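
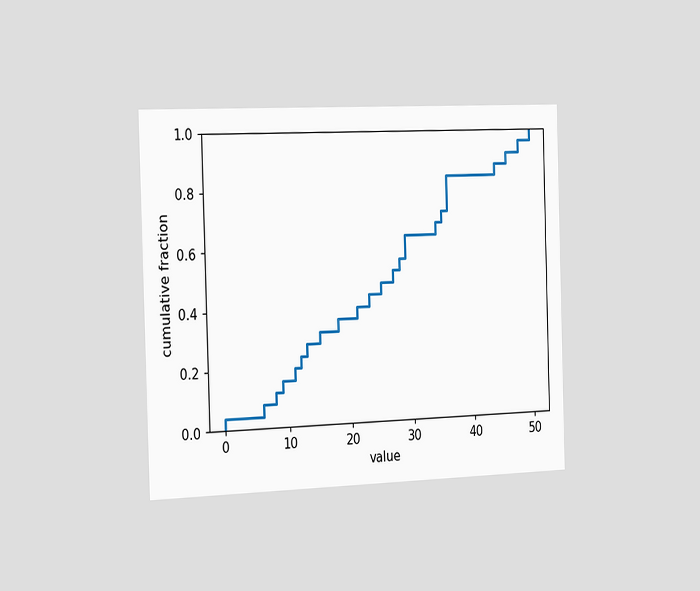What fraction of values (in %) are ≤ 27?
The chart is viewed slightly from the left. At x=27 the ECDF step is at 52%.

52%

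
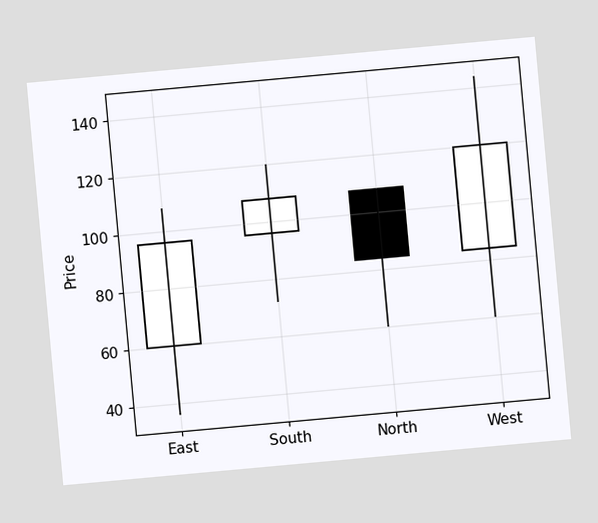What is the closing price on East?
96

The chart is tilted about 5° counter-clockwise. The East candle closes at 96.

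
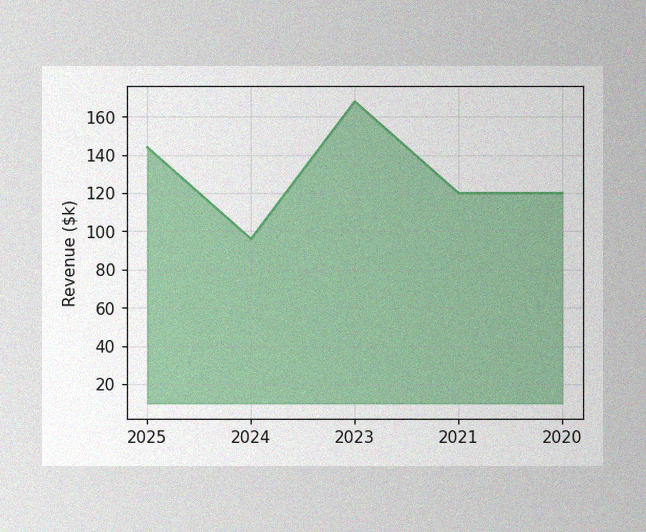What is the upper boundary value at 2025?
The image has some photo noise and uneven lighting. At 2025 the upper boundary is at $144k.

$144k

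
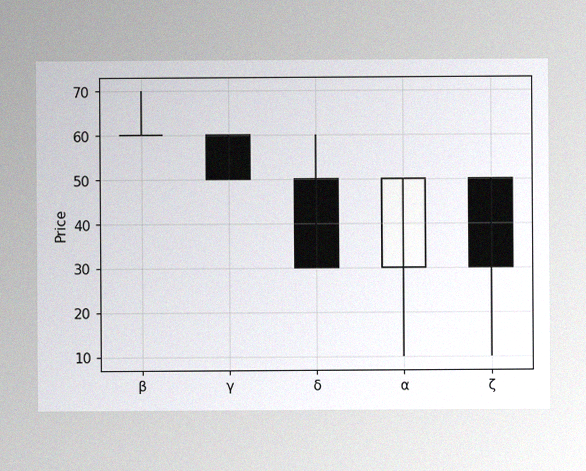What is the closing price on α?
The image has some photo noise and uneven lighting. The α candle closes at 50.

50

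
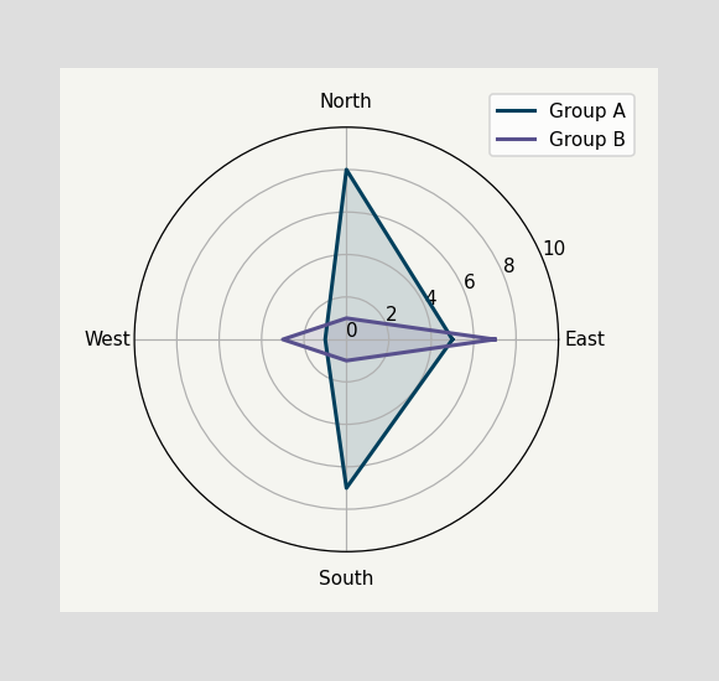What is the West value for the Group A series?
On the West axis, Group A reaches 1.

1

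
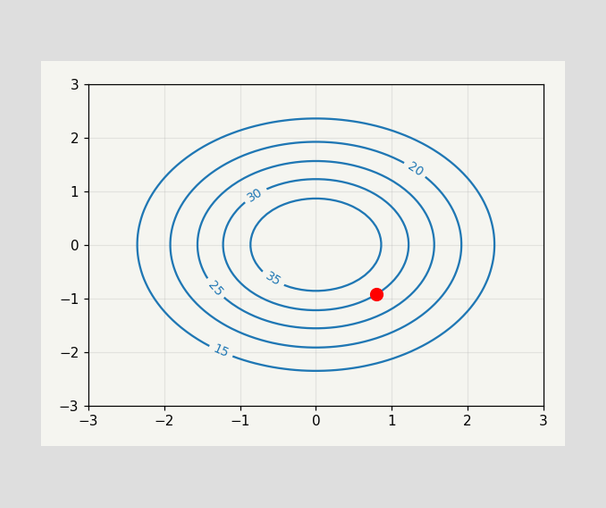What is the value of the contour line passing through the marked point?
The marked point sits on the contour labelled 30.

30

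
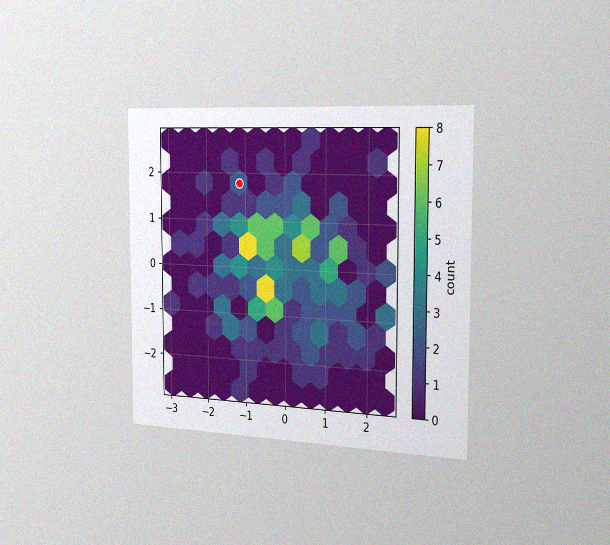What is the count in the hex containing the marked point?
The chart is viewed slightly from the right, with some photo noise. The marked hex reads 2 on the colorbar.

2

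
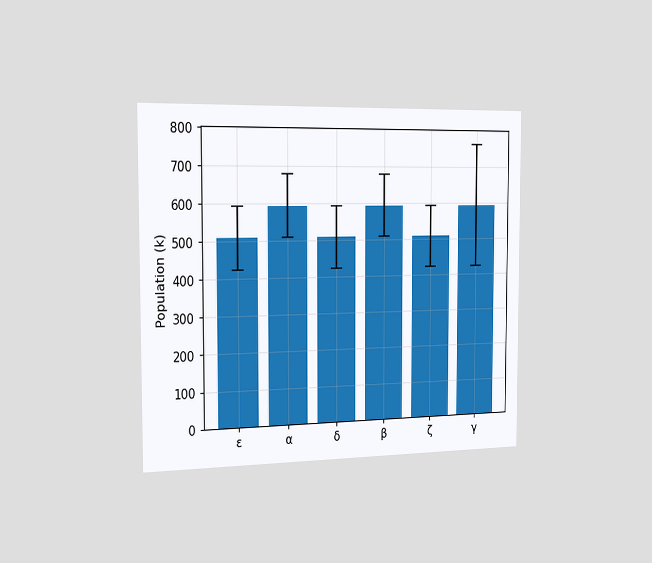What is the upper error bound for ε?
The chart is viewed slightly from the left. The ε bar's upper whisker reaches 595k.

595k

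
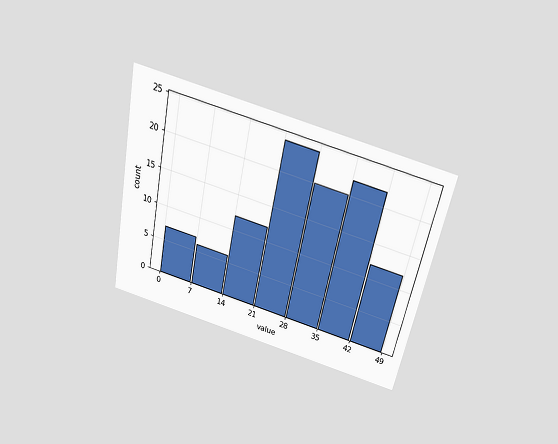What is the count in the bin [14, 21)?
The chart is tilted about 12° clockwise and viewed slightly from above. The [14, 21) bin has height 12.

12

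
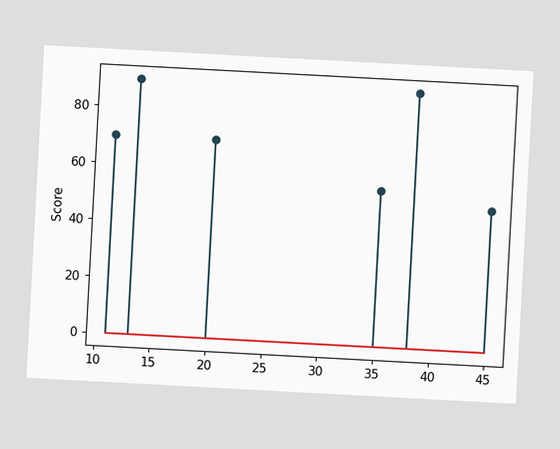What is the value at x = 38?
90

The chart is tilted about 3° clockwise. The stem at x=38 reaches 90.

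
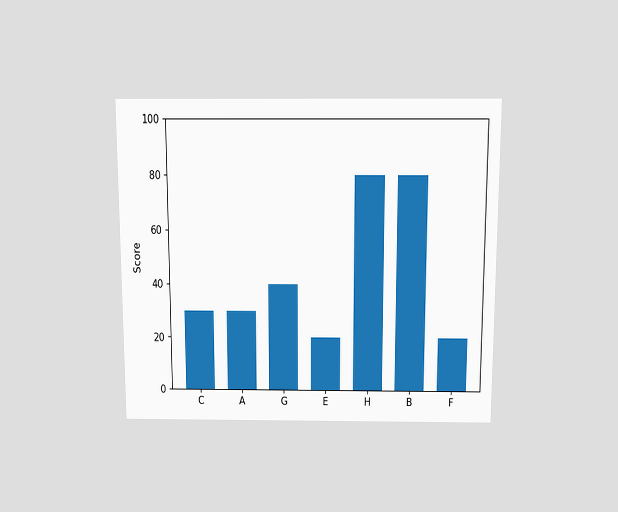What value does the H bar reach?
80

The chart is viewed slightly from above. Reading along the chart's y-axis, the H bar reaches 80.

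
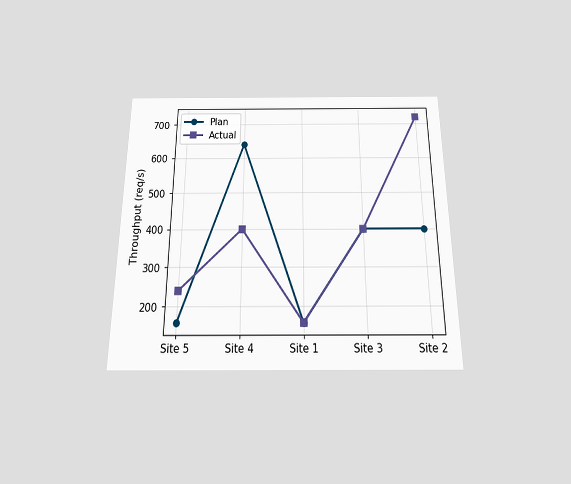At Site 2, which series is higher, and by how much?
Actual, by 320req/s

The chart is viewed slightly from below. At Site 2, Actual sits above the other line by 320req/s.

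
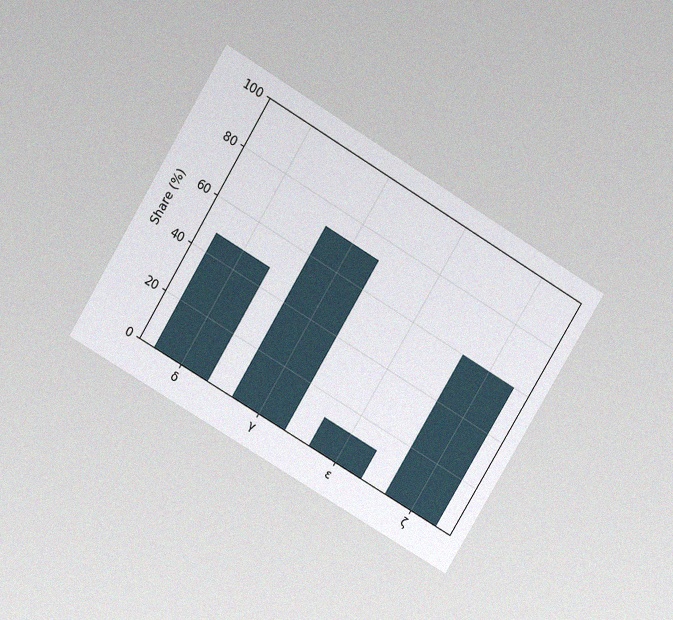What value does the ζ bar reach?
60%

The chart is tilted about 31° clockwise and viewed at a slight angle, with some photo noise. Reading along the chart's y-axis, the ζ bar reaches 60%.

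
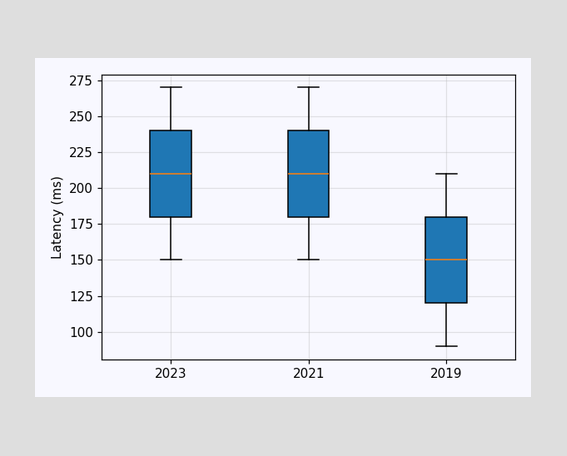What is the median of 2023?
The median line in the 2023 box sits at 210ms.

210ms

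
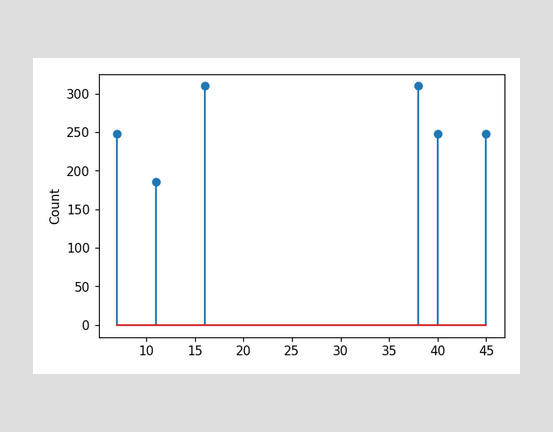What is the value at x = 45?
The stem at x=45 reaches 248.

248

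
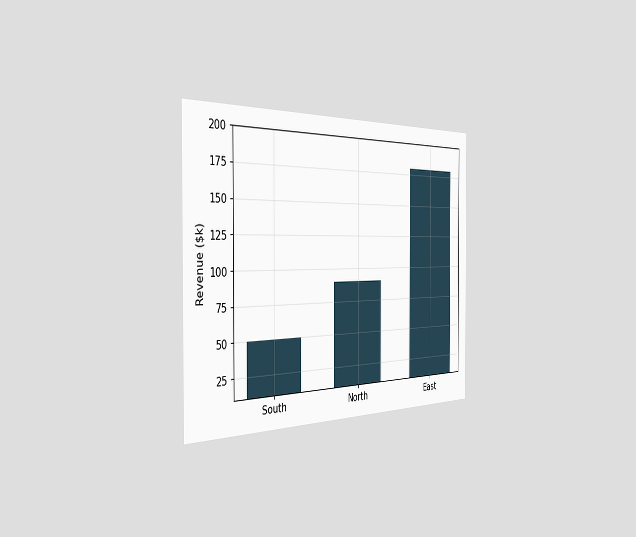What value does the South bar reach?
The chart is viewed slightly from the left. Reading along the chart's y-axis, the South bar reaches $50k.

$50k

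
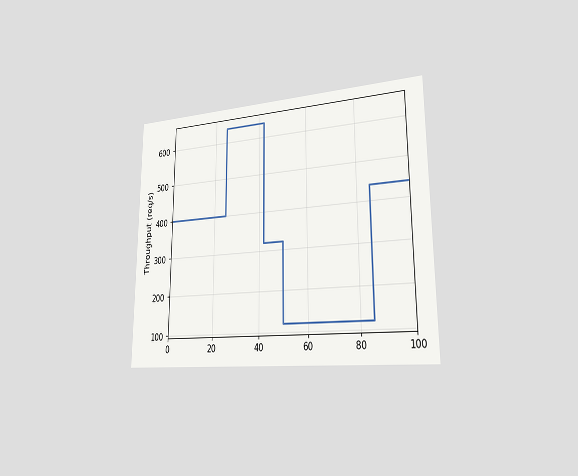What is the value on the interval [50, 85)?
120req/s

The chart is viewed slightly from the right. On [50, 85) the step sits at 120req/s.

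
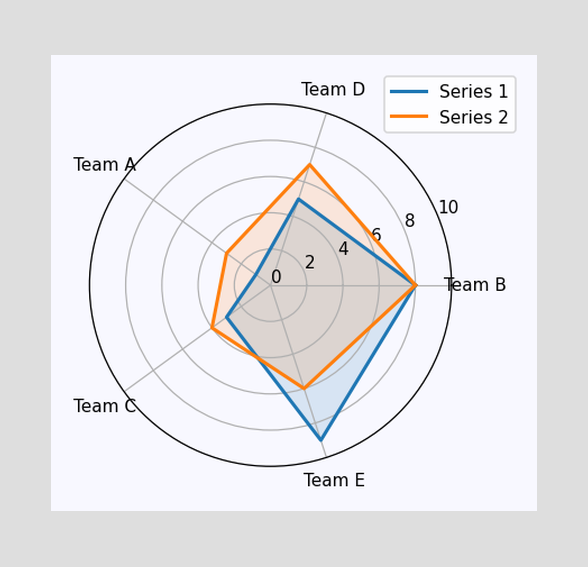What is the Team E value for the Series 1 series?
9

On the Team E axis, Series 1 reaches 9.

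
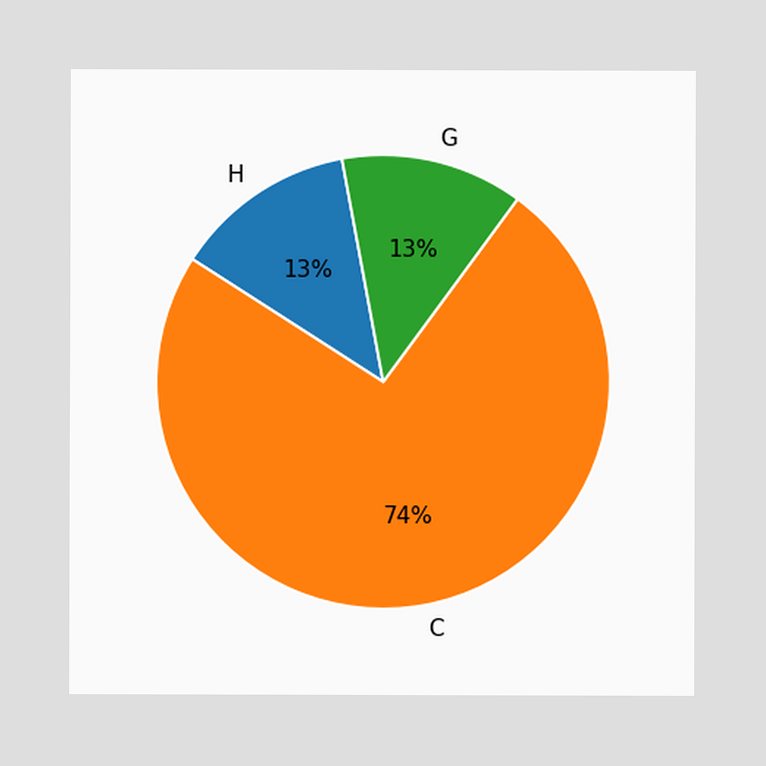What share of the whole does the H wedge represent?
The H slice takes up 13% of the pie.

13%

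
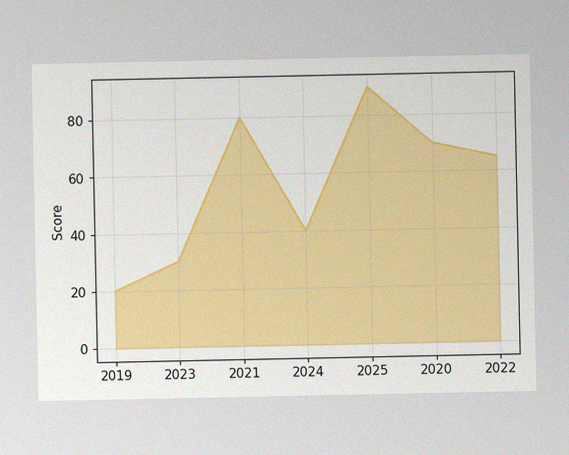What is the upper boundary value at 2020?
70

The image has some photo noise and uneven lighting. At 2020 the upper boundary is at 70.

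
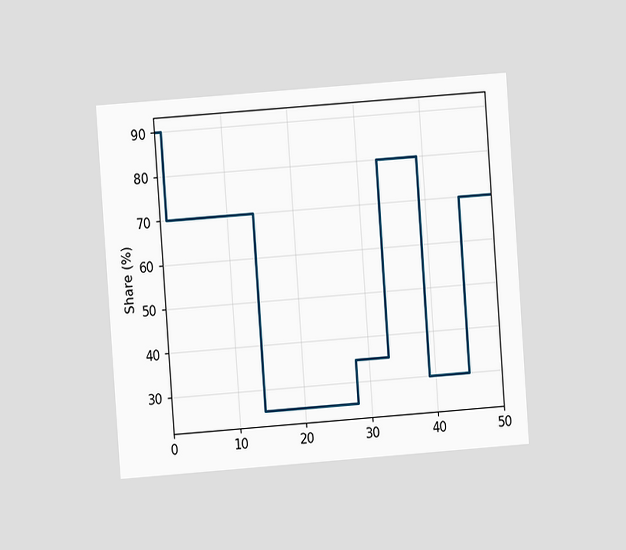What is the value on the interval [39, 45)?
The chart is tilted about 4° counter-clockwise and viewed at a slight angle. On [39, 45) the step sits at 30%.

30%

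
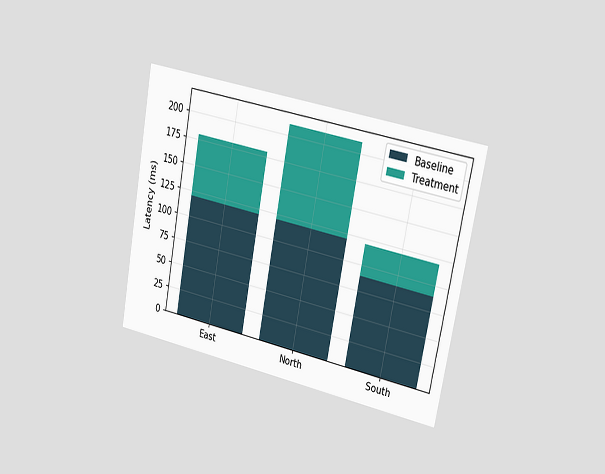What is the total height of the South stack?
The chart is tilted about 11° clockwise and viewed slightly from the right. The South stack's top reaches 120ms on the y-axis.

120ms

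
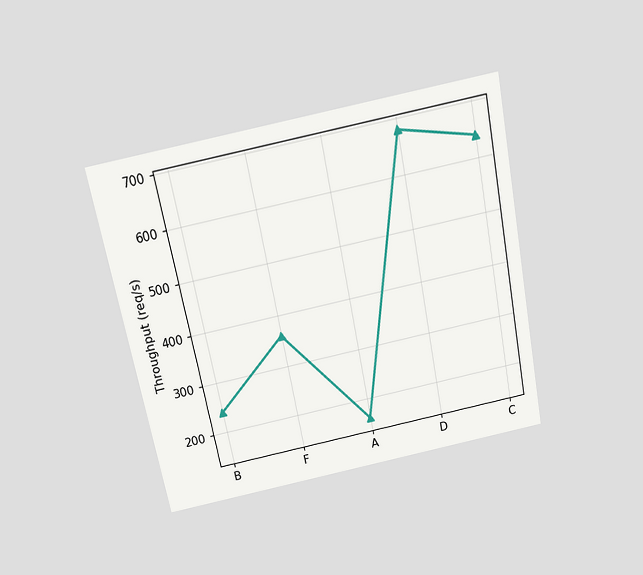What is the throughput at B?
The chart is tilted about 11° counter-clockwise and viewed slightly from above. At B, the line is at 240req/s.

240req/s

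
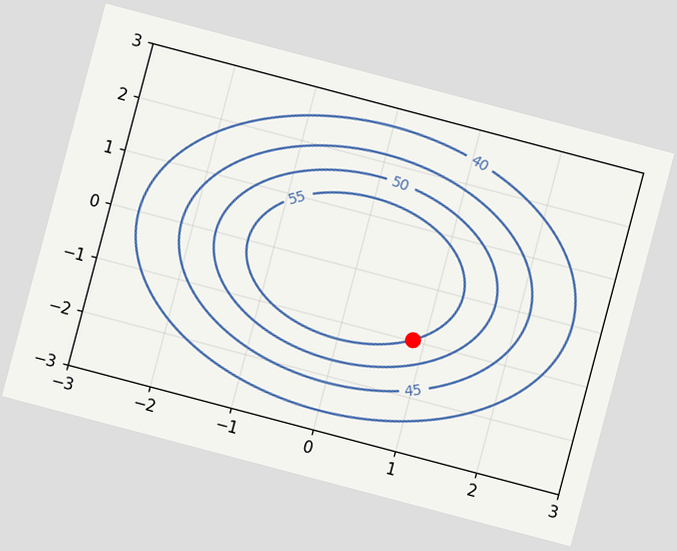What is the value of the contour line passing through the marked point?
55

The chart is tilted about 15° clockwise. The marked point sits on the contour labelled 55.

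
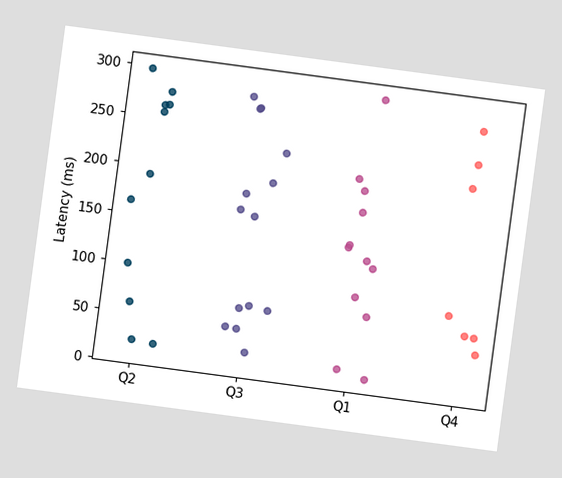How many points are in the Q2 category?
11

The chart is tilted about 8° clockwise. Counting the markers in the Q2 column gives 11.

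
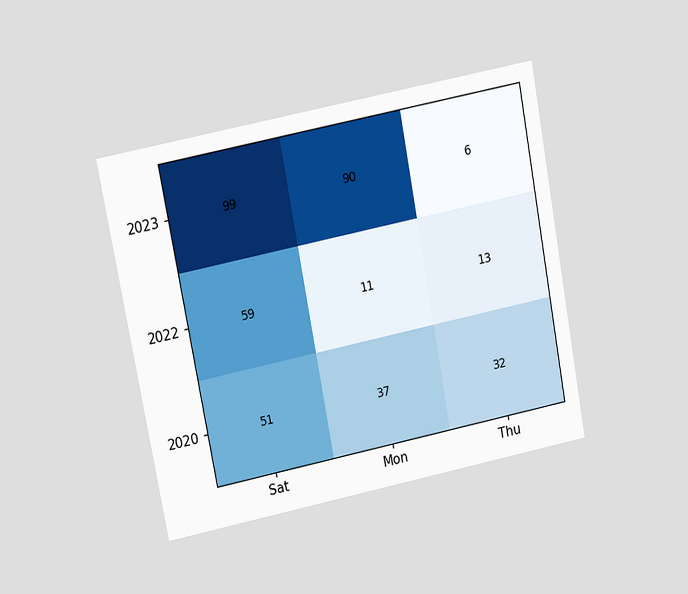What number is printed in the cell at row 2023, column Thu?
6

The chart is tilted about 11° counter-clockwise and viewed at a slight angle. The (2023, Thu) cell reads 6.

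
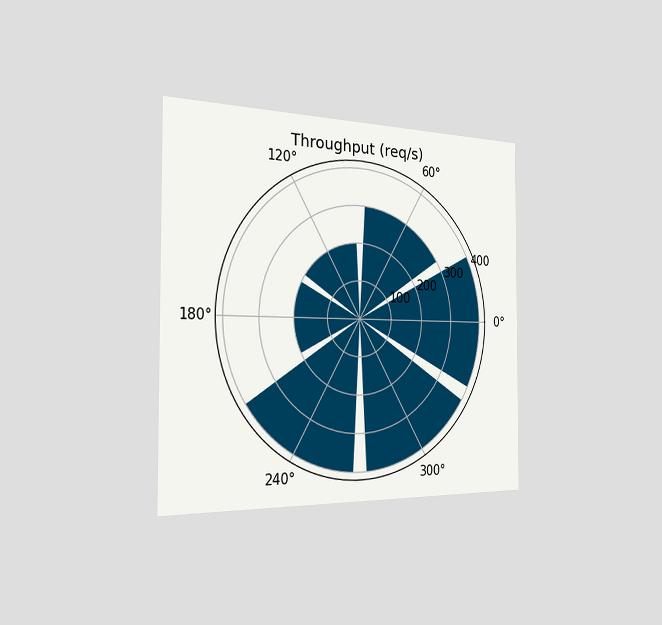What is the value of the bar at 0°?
400req/s

The chart is viewed slightly from the left. The bar at 0° reaches 400req/s on the radial axis.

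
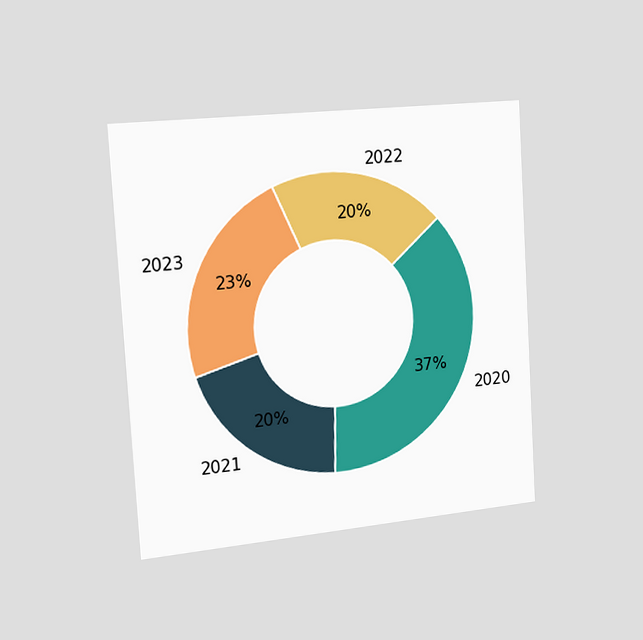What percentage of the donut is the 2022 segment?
The chart is tilted about 3° counter-clockwise and viewed slightly from the left. The 2022 segment takes up 20% of the ring.

20%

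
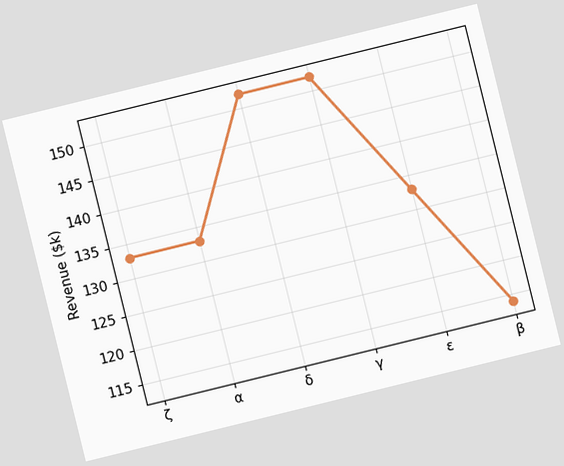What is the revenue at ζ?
$133k

The chart is tilted about 14° counter-clockwise. At ζ, the line is at $133k.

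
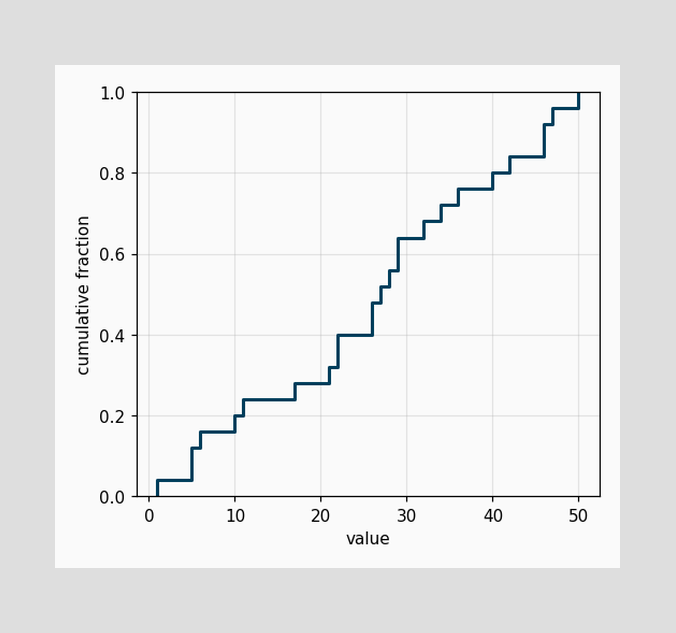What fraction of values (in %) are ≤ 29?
64%

At x=29 the ECDF step is at 64%.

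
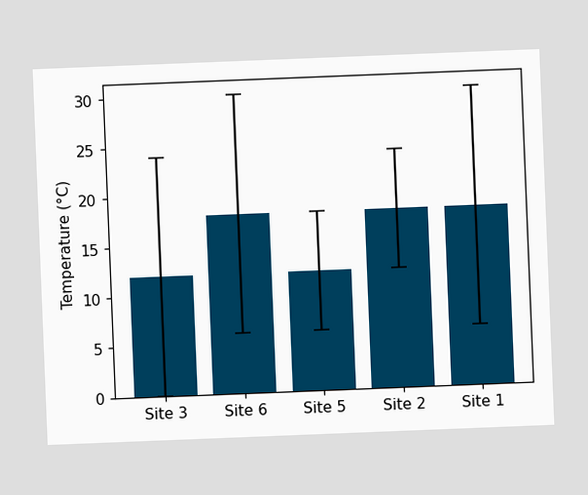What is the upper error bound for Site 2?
The chart is tilted about 2° counter-clockwise. The Site 2 bar's upper whisker reaches 24°C.

24°C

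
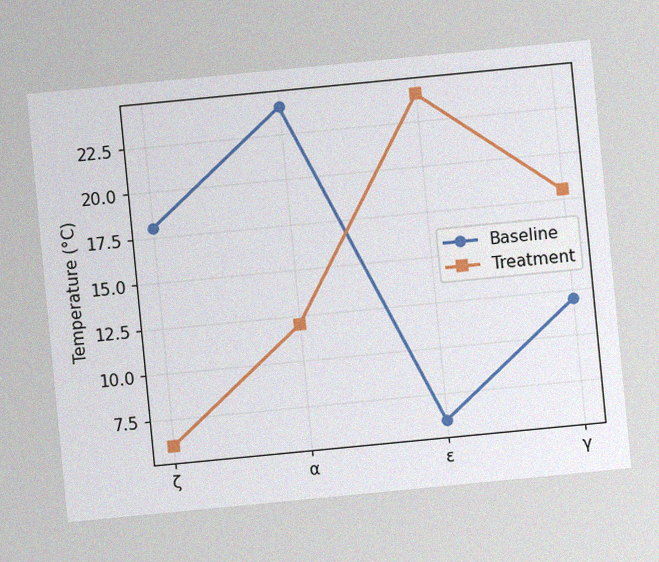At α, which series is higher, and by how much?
Baseline, by 12°C

The chart is tilted about 6° counter-clockwise, with some photo noise. At α, Baseline sits above the other line by 12°C.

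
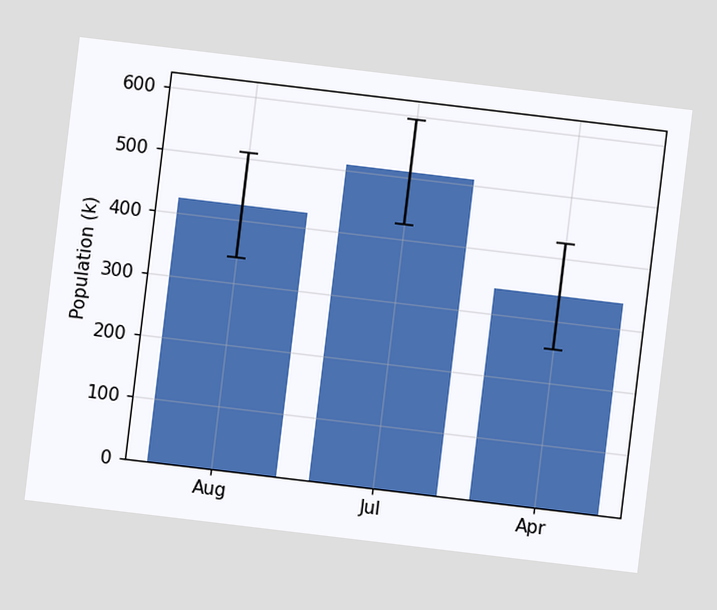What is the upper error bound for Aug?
The chart is tilted about 7° clockwise. The Aug bar's upper whisker reaches 510k.

510k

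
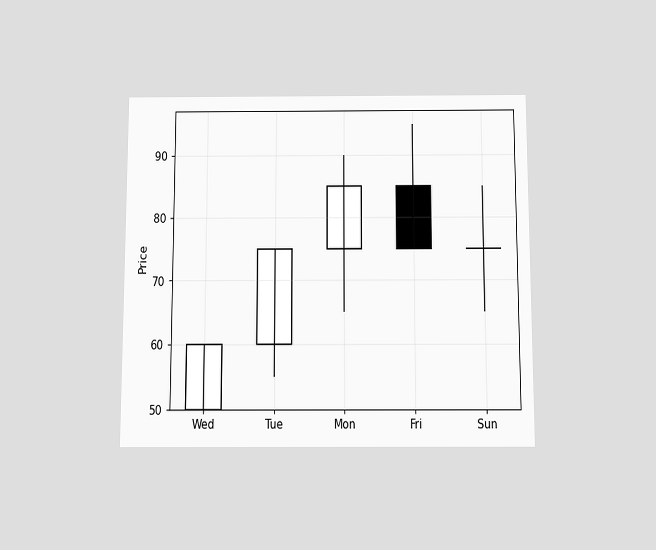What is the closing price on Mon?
85

The chart is viewed slightly from below. The Mon candle closes at 85.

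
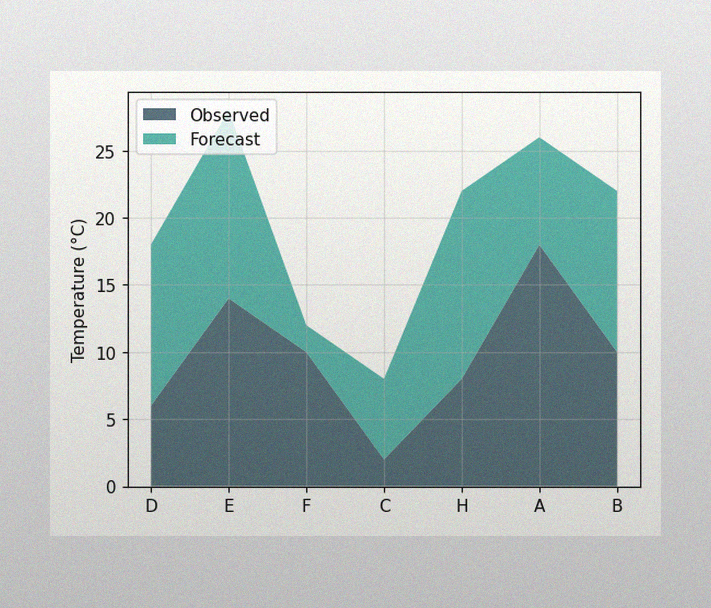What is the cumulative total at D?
18°C

The image has some photo noise and uneven lighting. The stacked total at D reaches 18°C.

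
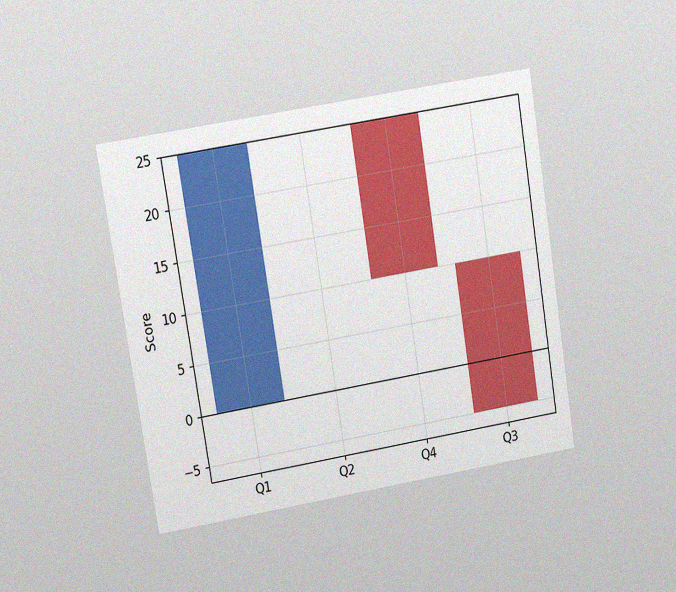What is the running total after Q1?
The chart is tilted about 9° counter-clockwise and viewed at a slight angle, with some photo noise. After Q1 the running total reaches 25.

25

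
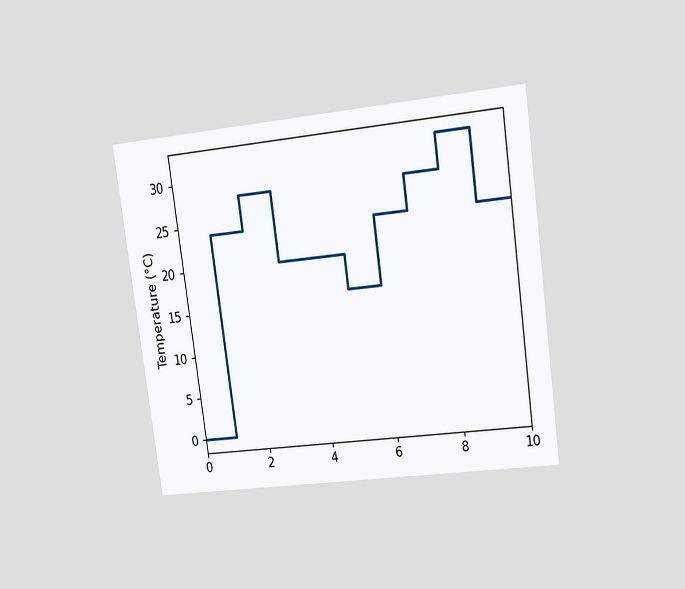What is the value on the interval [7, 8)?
The chart is tilted about 8° counter-clockwise and viewed at a slight angle. On [7, 8) the step sits at 28°C.

28°C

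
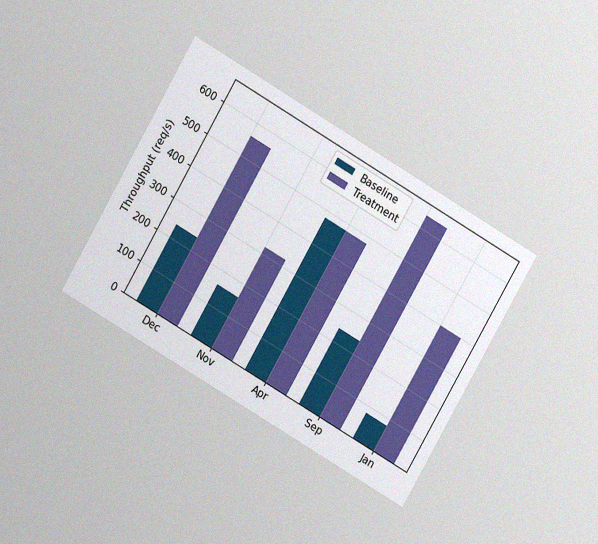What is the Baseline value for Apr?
480req/s

The chart is tilted about 30° clockwise and viewed at a slight angle, with some photo noise. The Baseline bar at Apr reaches 480req/s on the y-axis.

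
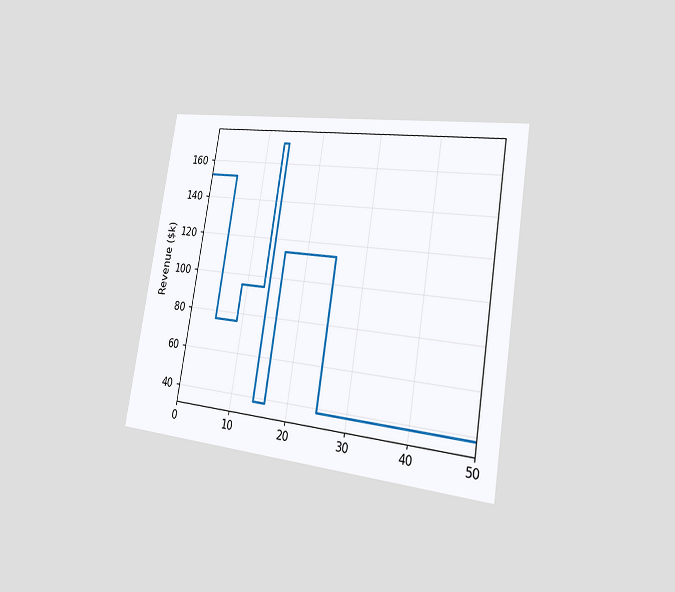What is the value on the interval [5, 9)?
The chart is tilted about 9° clockwise and viewed slightly from the right. On [5, 9) the step sits at $76k.

$76k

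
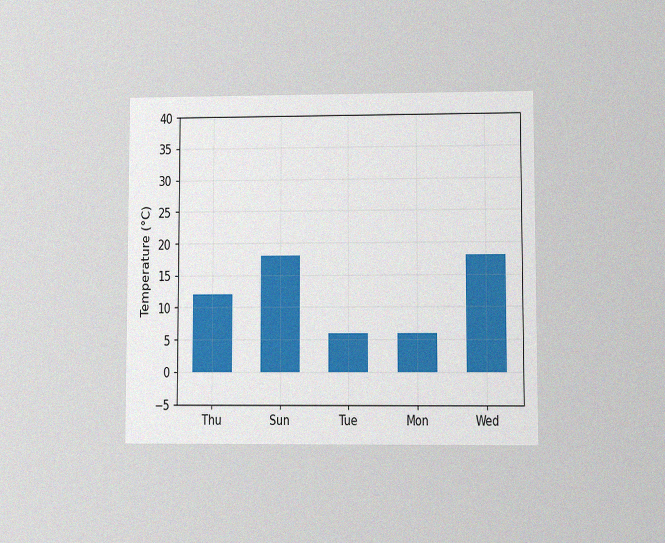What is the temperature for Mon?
6°C

The chart is viewed at a slight angle, with some photo noise. Reading along the chart's y-axis, the Mon bar reaches 6°C.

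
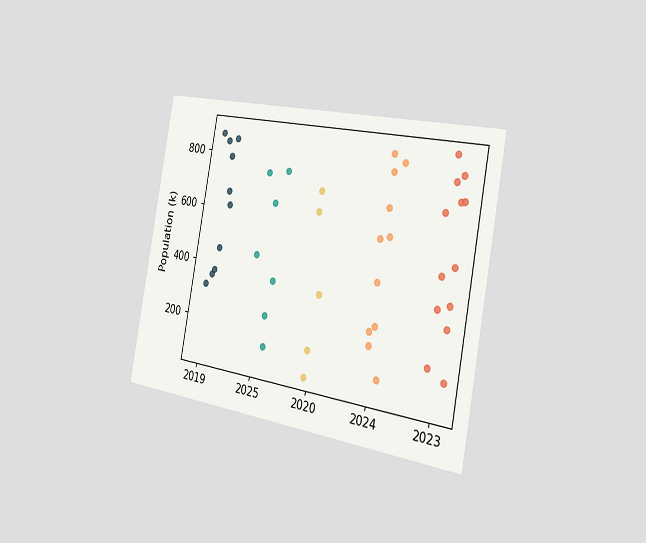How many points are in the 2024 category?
The chart is tilted about 10° clockwise and viewed slightly from the right. Counting the markers in the 2024 column gives 11.

11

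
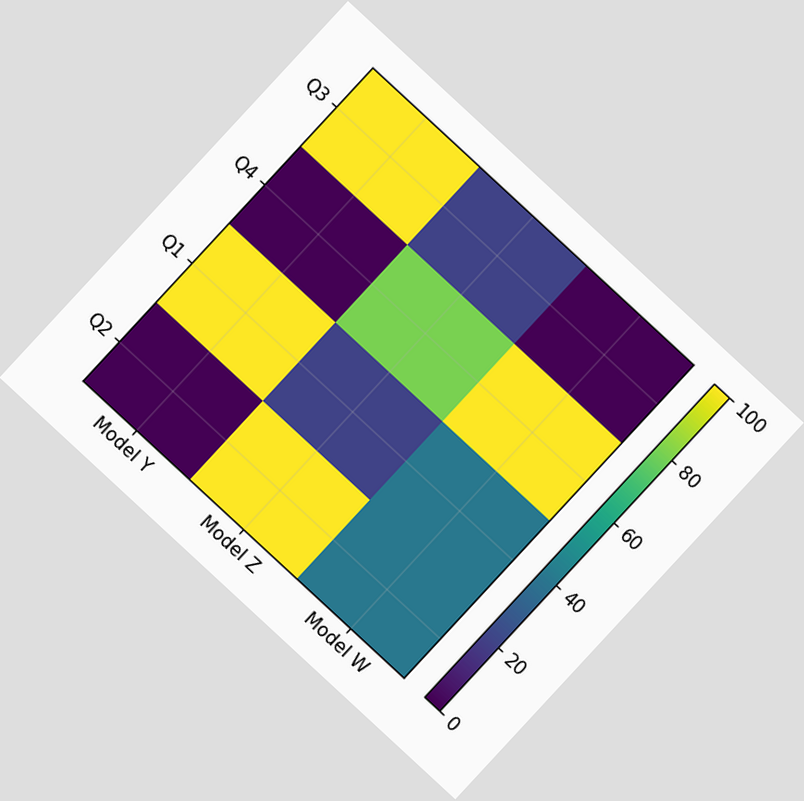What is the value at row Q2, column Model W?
40

The chart is tilted about 43° clockwise. Matching cell (Q2, Model W) against the colorbar gives 40.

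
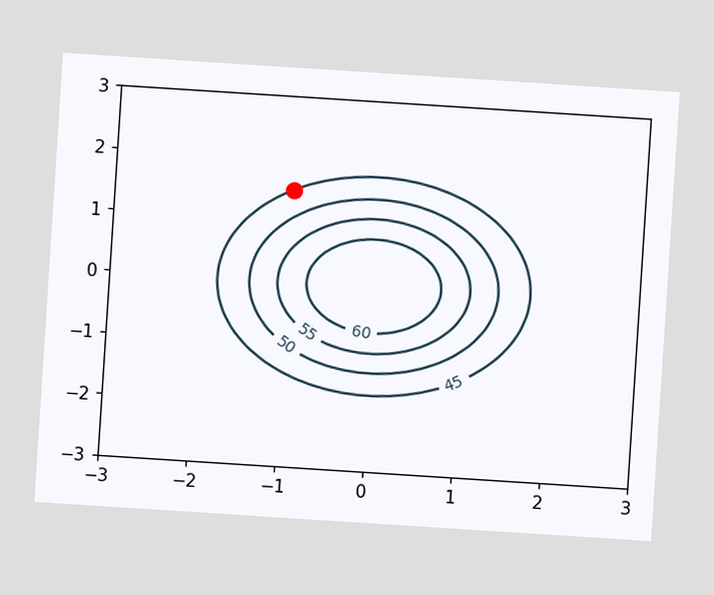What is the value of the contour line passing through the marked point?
45

The chart is tilted about 4° clockwise. The marked point sits on the contour labelled 45.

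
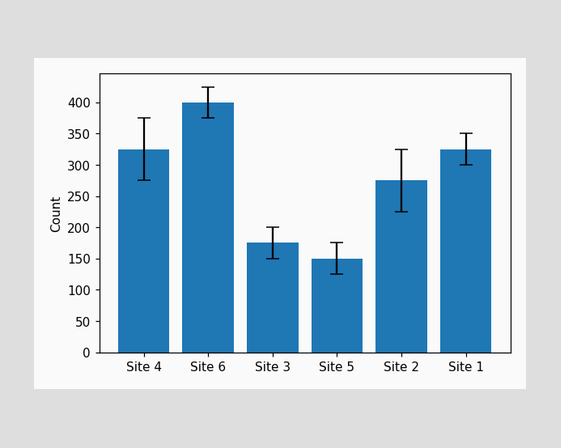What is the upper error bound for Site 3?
The Site 3 bar's upper whisker reaches 200.

200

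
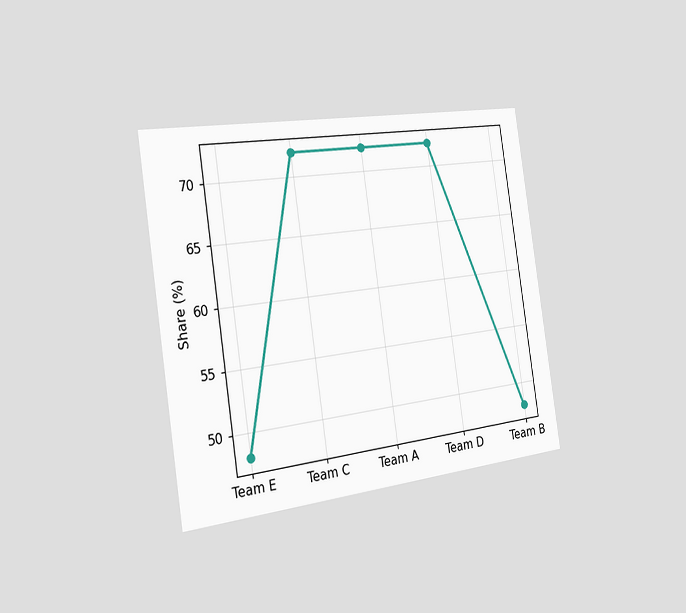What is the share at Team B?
48%

The chart is tilted about 8° counter-clockwise and viewed slightly from the left. At Team B, the line is at 48%.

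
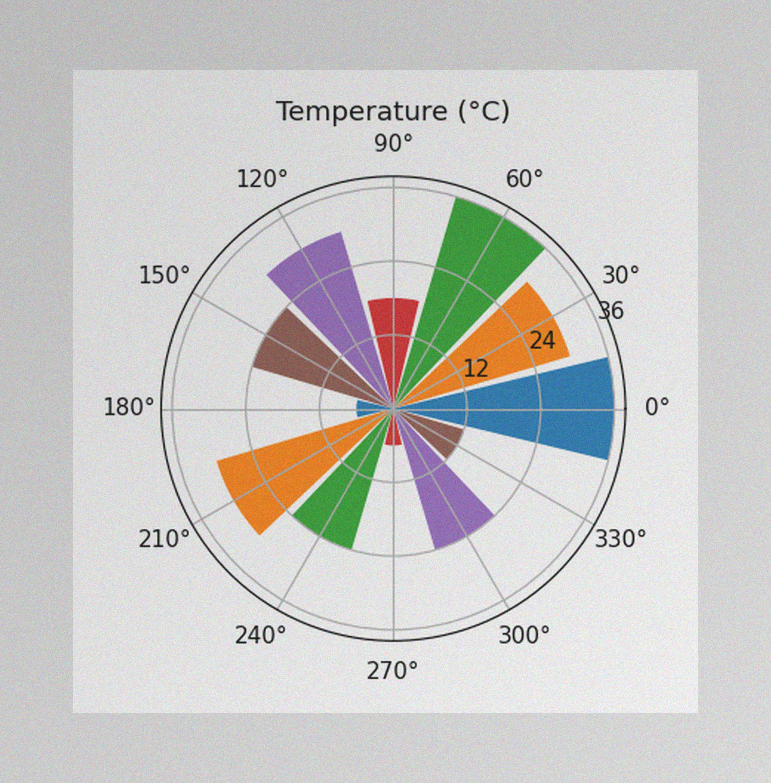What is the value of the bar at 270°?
The image has some photo noise and uneven lighting. The bar at 270° reaches 6°C on the radial axis.

6°C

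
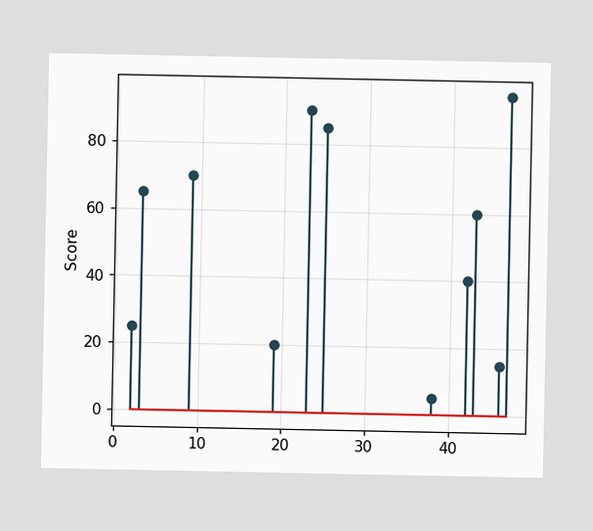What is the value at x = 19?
20

The stem at x=19 reaches 20.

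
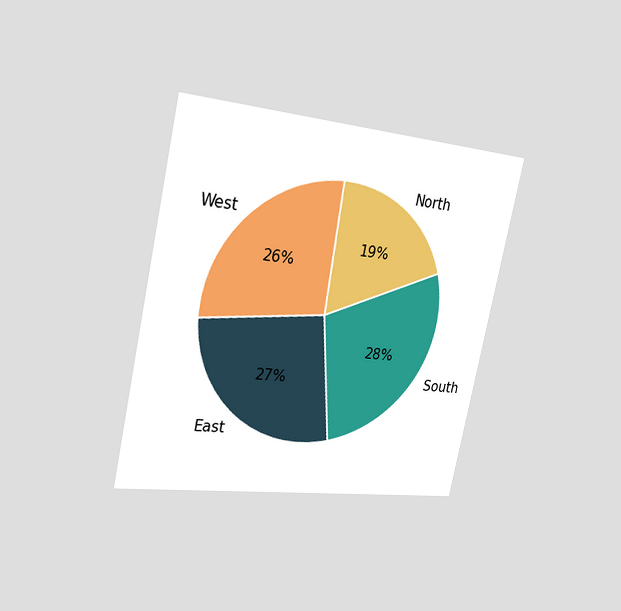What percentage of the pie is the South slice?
28%

The chart is tilted about 12° clockwise and viewed slightly from the left. The South slice takes up 28% of the pie.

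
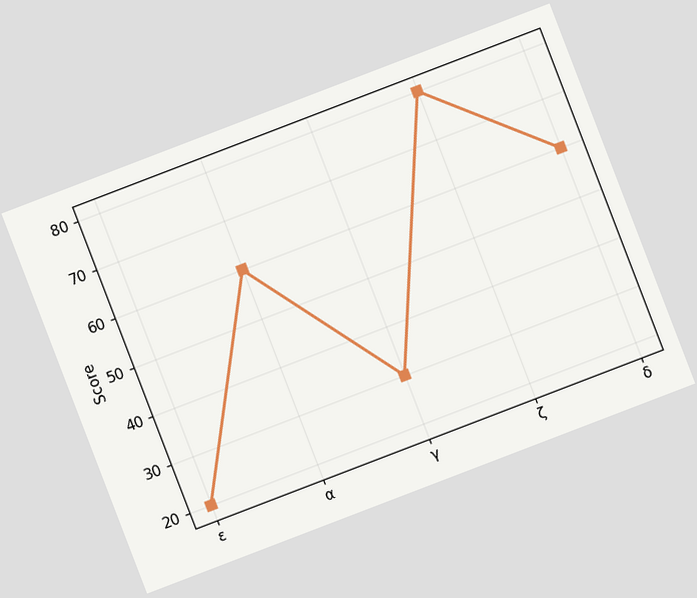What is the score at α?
The chart is tilted about 21° counter-clockwise. At α, the line is at 60.

60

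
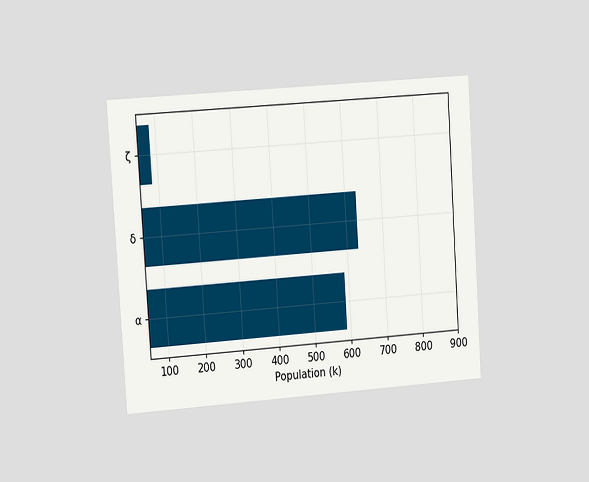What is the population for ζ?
The chart is tilted about 4° counter-clockwise and viewed at a slight angle. Reading along the chart's x-axis, the ζ bar reaches 84k.

84k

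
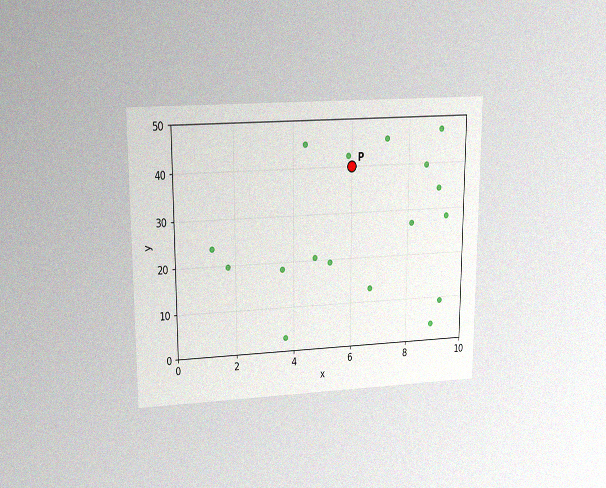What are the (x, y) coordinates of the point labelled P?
(6, 40)

The chart is viewed at a slight angle, with some photo noise. Following the gridlines from P to each axis, P sits at (6, 40).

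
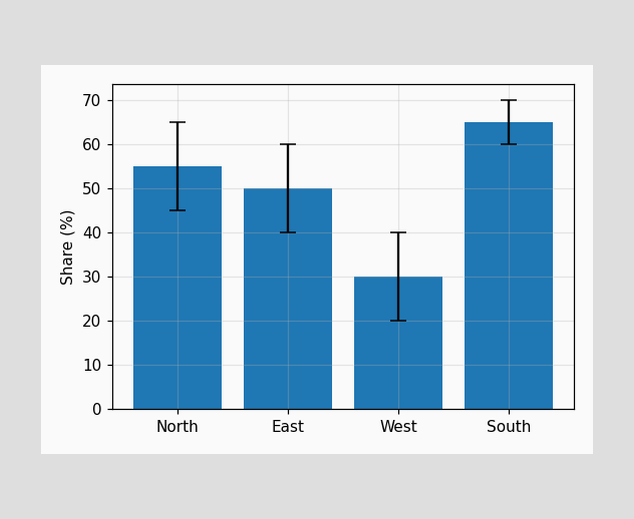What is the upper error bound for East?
The East bar's upper whisker reaches 60%.

60%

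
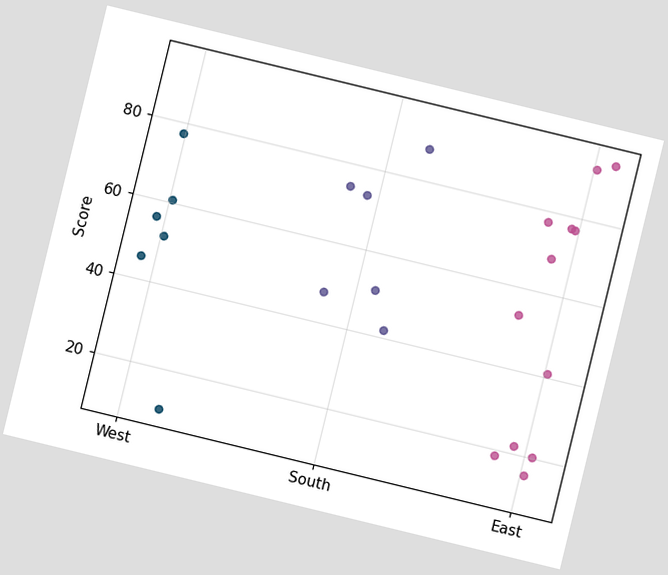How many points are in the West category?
The chart is tilted about 14° clockwise. Counting the markers in the West column gives 6.

6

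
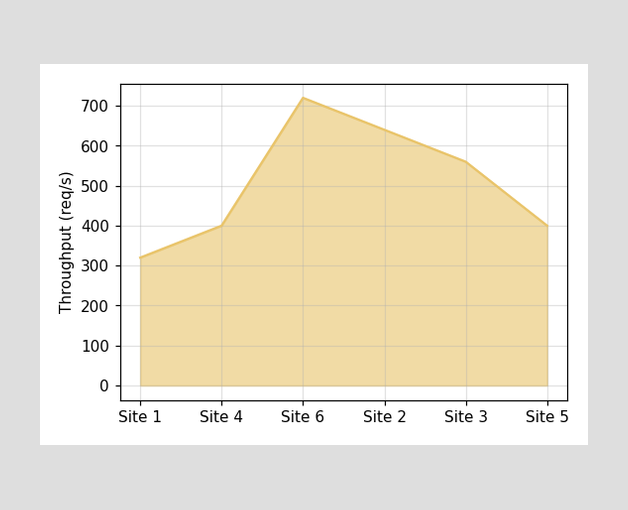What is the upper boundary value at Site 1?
At Site 1 the upper boundary is at 320req/s.

320req/s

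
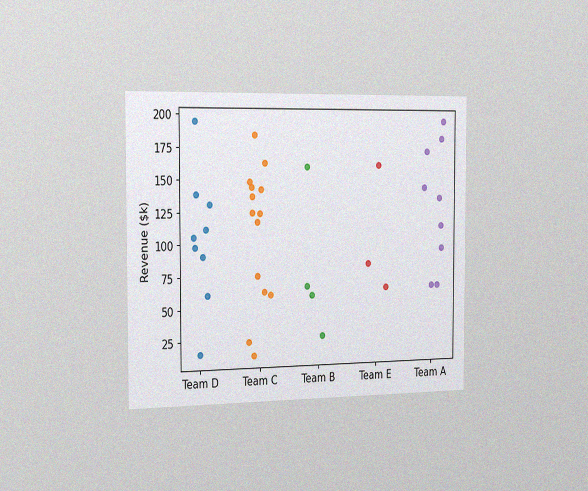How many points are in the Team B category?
The chart is viewed slightly from the left, with some photo noise. Counting the markers in the Team B column gives 4.

4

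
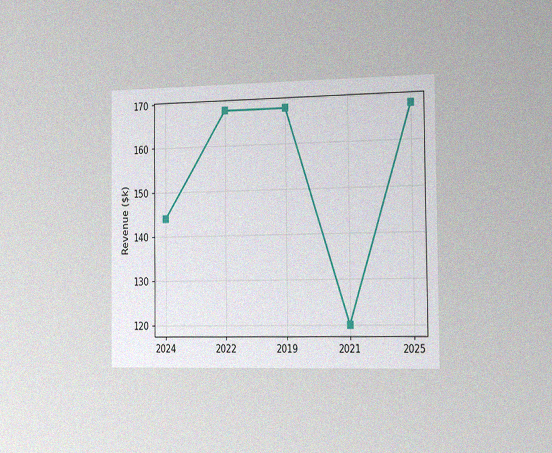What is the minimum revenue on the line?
$120k

The chart is viewed slightly from the right, with some photo noise. The lowest point is at 2021, and reading across to the y-axis gives $120k.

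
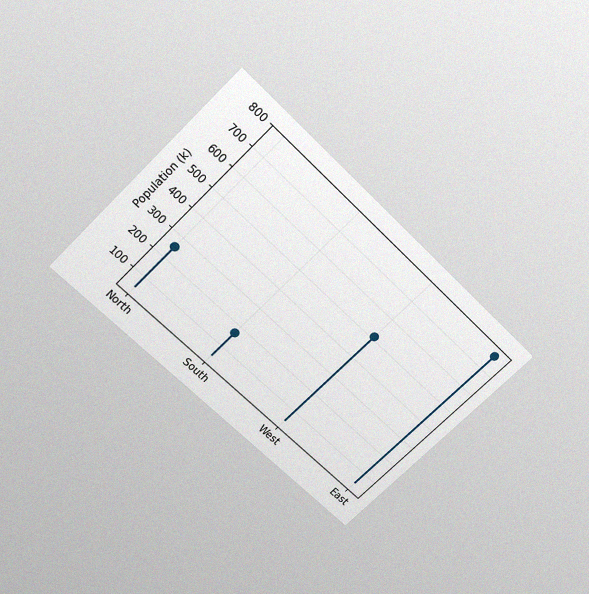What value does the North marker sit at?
255k

The chart is tilted about 45° clockwise and viewed slightly from above, with some photo noise. The North marker sits at 255k.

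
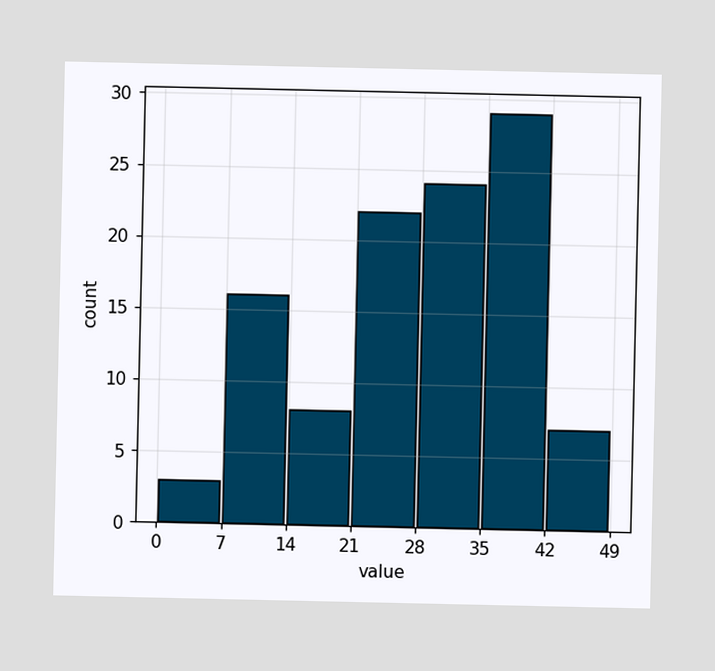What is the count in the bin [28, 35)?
24

The [28, 35) bin has height 24.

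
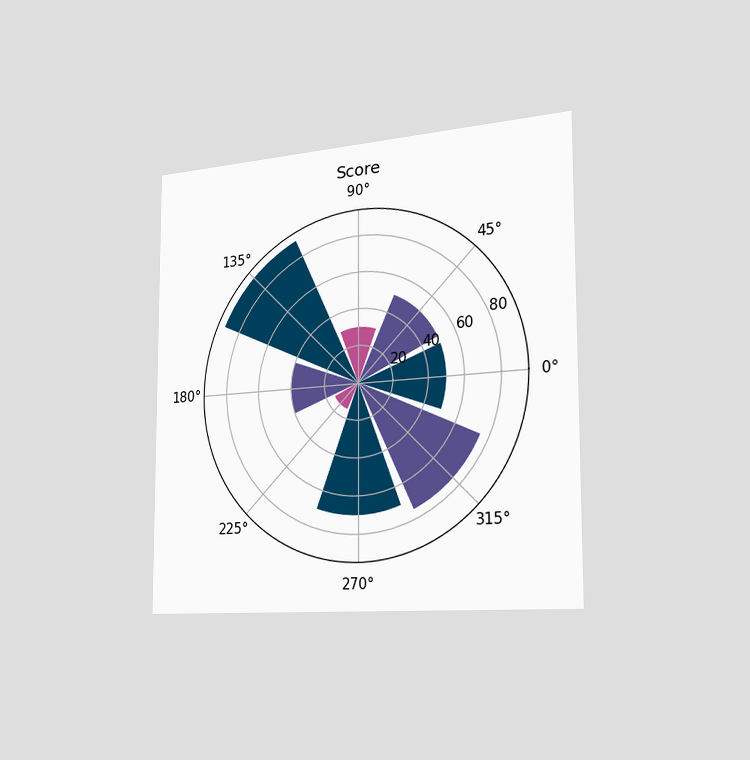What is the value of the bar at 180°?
The chart is viewed slightly from the right. The bar at 180° reaches 40 on the radial axis.

40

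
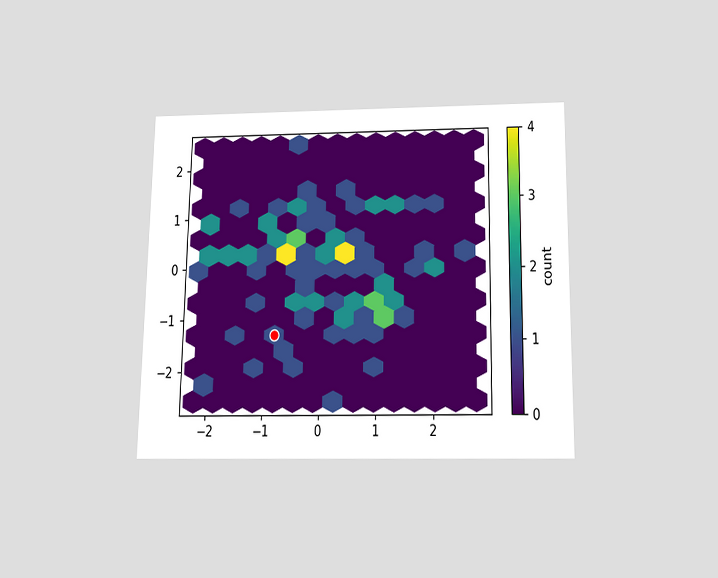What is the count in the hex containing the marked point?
The chart is viewed slightly from below. The marked hex reads 1 on the colorbar.

1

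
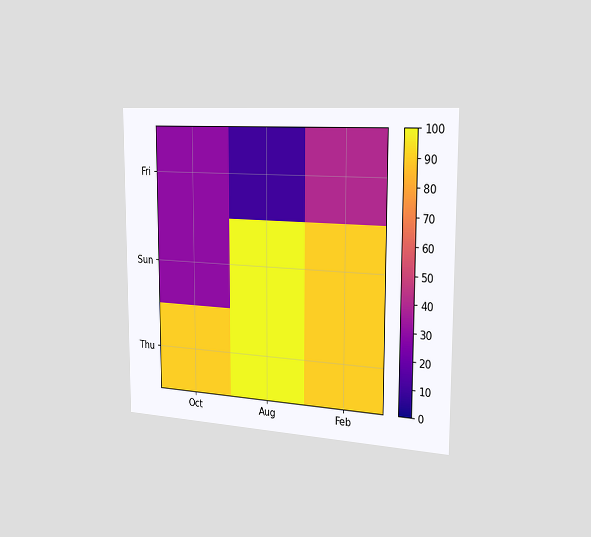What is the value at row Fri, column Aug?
The chart is viewed slightly from the right. Matching cell (Fri, Aug) against the colorbar gives 10.

10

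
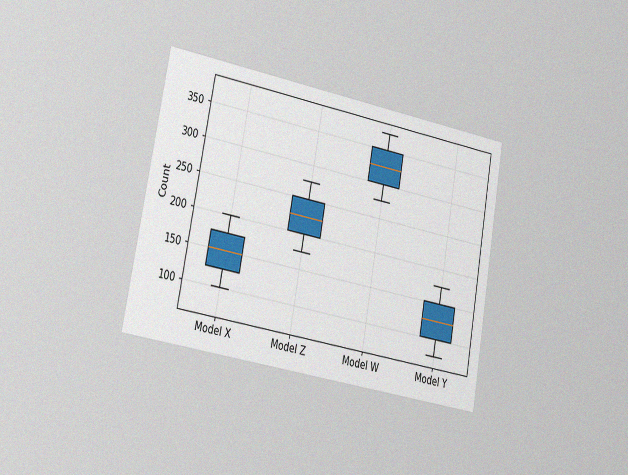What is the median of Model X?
The chart is tilted about 10° clockwise and viewed at a slight angle, with some photo noise. The median line in the Model X box sits at 150.

150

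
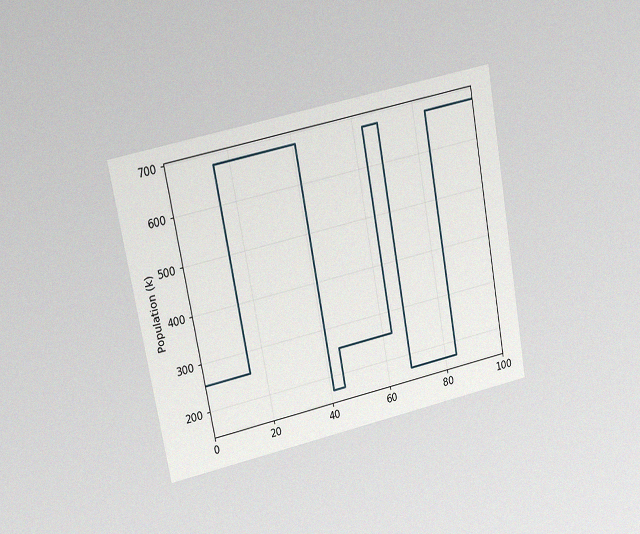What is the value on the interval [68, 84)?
170k

The chart is tilted about 11° counter-clockwise and viewed at a slight angle, with some photo noise. On [68, 84) the step sits at 170k.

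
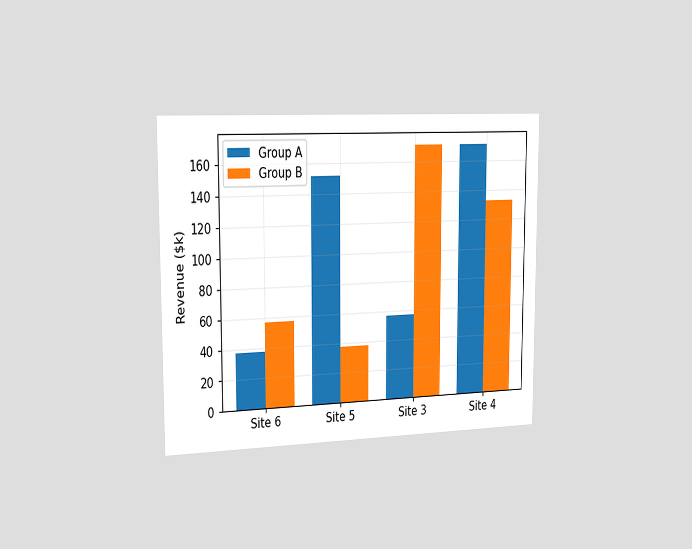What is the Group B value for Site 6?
$57k

The chart is viewed slightly from the left. The Group B bar at Site 6 reaches $57k on the y-axis.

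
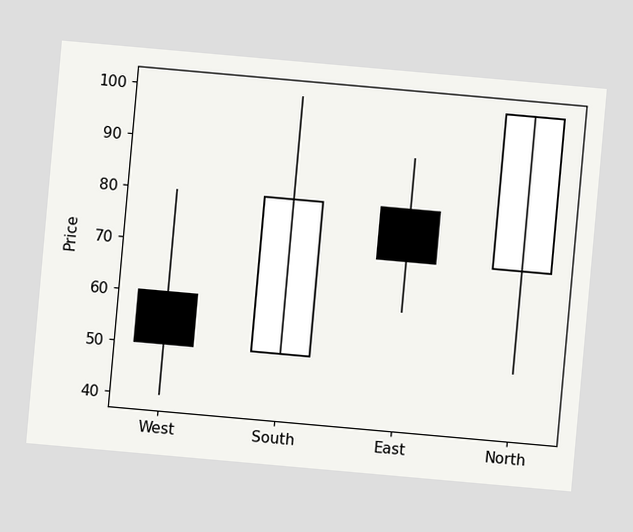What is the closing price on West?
50

The chart is tilted about 5° clockwise. The West candle closes at 50.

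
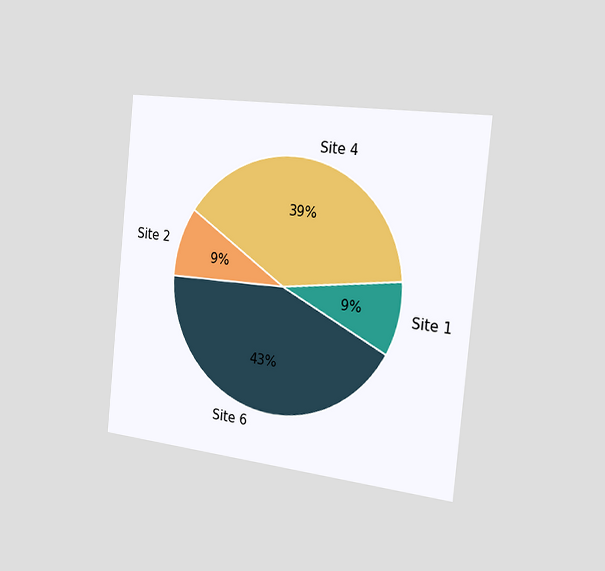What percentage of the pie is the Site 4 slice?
39%

The chart is tilted about 6° clockwise and viewed slightly from the right. The Site 4 slice takes up 39% of the pie.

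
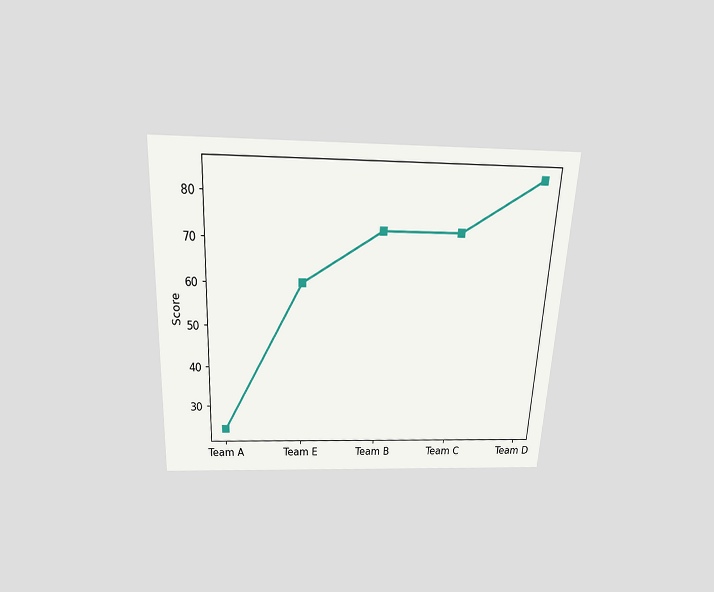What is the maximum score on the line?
The chart is tilted about 3° clockwise and viewed slightly from above. The highest point is at Team D, and reading across to the y-axis gives 84.

84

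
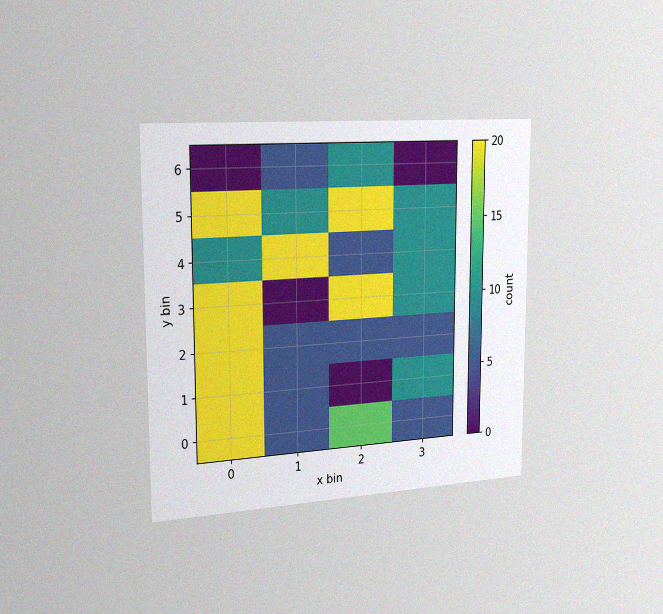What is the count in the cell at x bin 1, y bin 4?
20

The chart is viewed slightly from the left, with some photo noise. Matching the cell (1, 4) against the colorbar gives 20.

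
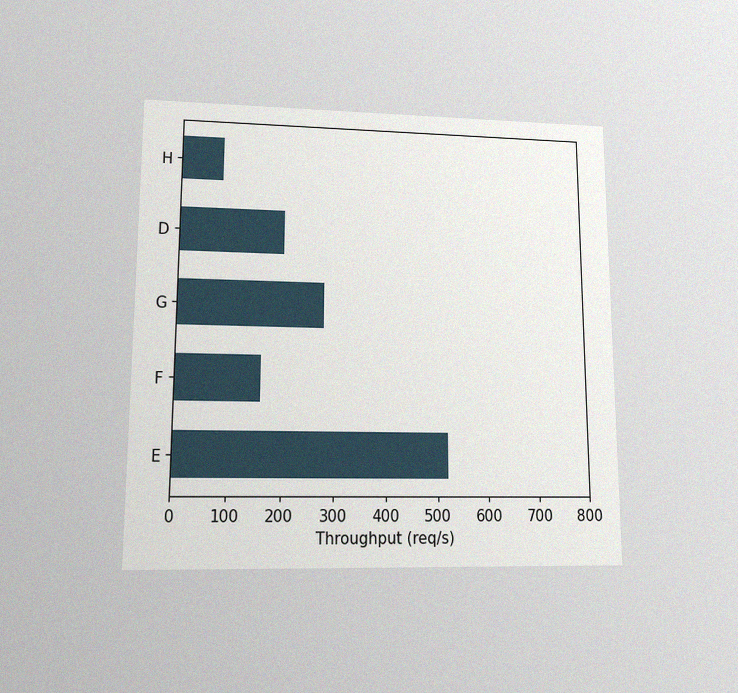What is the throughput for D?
The chart is viewed at a slight angle, with some photo noise. Reading along the chart's x-axis, the D bar reaches 200req/s.

200req/s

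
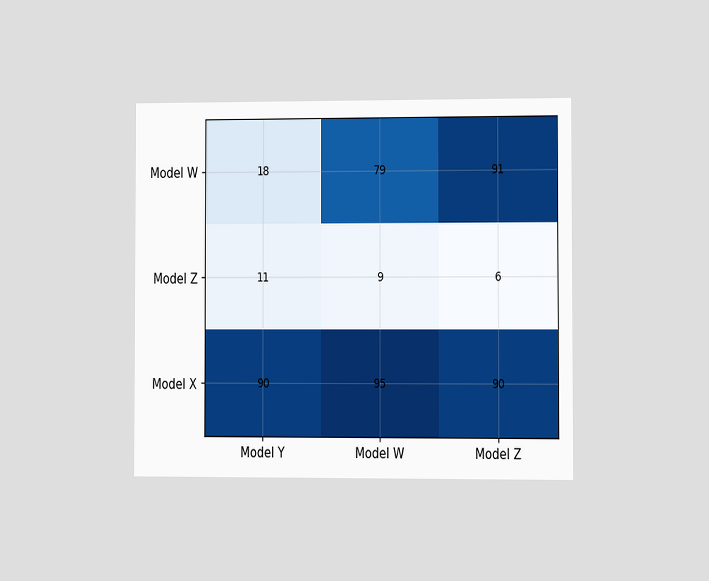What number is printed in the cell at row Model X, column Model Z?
90

The chart is viewed at a slight angle. The (Model X, Model Z) cell reads 90.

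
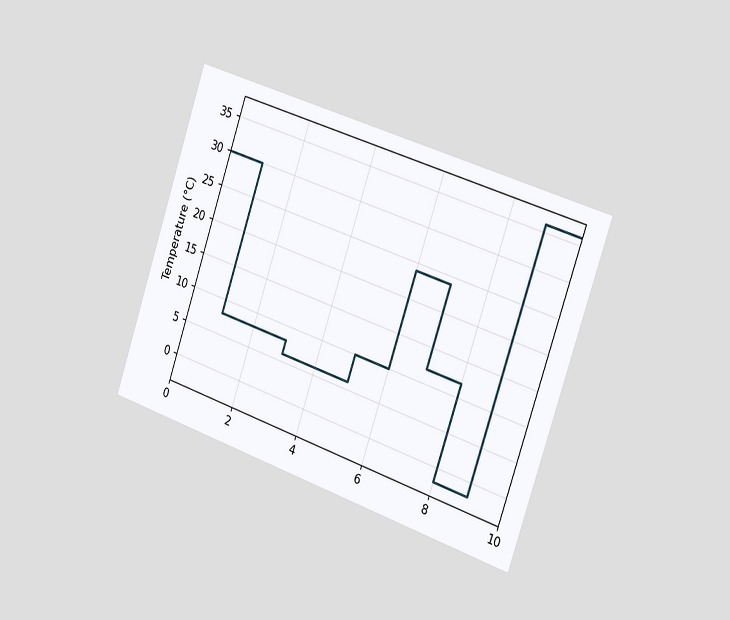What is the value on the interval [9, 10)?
The chart is tilted about 19° clockwise and viewed slightly from the right. On [9, 10) the step sits at 36°C.

36°C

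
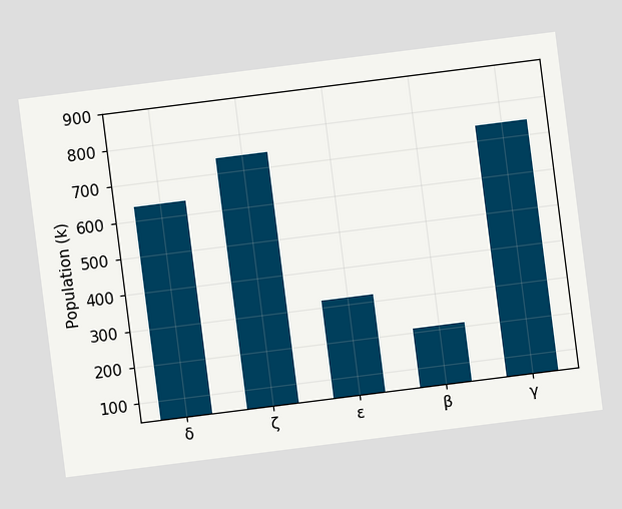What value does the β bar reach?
212k

The chart is tilted about 7° counter-clockwise. Reading along the chart's y-axis, the β bar reaches 212k.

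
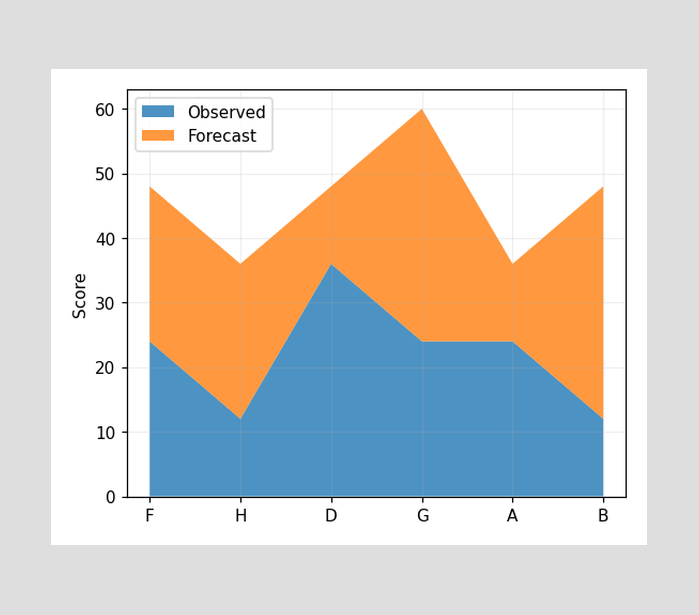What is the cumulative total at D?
48

The stacked total at D reaches 48.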